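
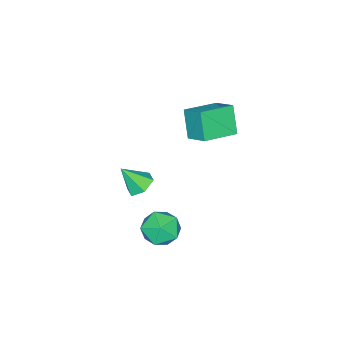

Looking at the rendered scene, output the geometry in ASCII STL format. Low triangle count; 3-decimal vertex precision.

solid 
facet normal -0.337 0.508 -0.792
outer loop
vertex 0.108 0.826 -0.645
vertex -0.368 0.234 -0.822
vertex -0.614 0.805 -0.351
endloop
endfacet
facet normal 0.296 0.569 0.767
outer loop
vertex 0.108 0.826 -0.645
vertex -0.614 0.805 -0.351
vertex 0.128 -0.514 0.342
endloop
endfacet
facet normal -0.337 0.508 -0.792
outer loop
vertex -0.614 0.805 -0.351
vertex -0.368 0.234 -0.822
vertex -1.09 0.213 -0.528
endloop
endfacet
facet normal -0.510 0.157 0.846
outer loop
vertex -0.614 0.805 -0.351
vertex -1.09 0.213 -0.528
vertex 0.128 -0.514 0.342
endloop
endfacet
facet normal -0.337 0.508 -0.792
outer loop
vertex -1.09 0.213 -0.528
vertex -0.368 0.234 -0.822
vertex -0.844 -0.358 -0.999
endloop
endfacet
facet normal -0.665 -0.624 0.410
outer loop
vertex -1.09 0.213 -0.528
vertex -0.844 -0.358 -0.999
vertex 0.128 -0.514 0.342
endloop
endfacet
facet normal -0.337 0.508 -0.792
outer loop
vertex -0.844 -0.358 -0.999
vertex -0.368 0.234 -0.822
vertex -0.122 -0.337 -1.293
endloop
endfacet
facet normal -0.014 -0.994 -0.105
outer loop
vertex -0.844 -0.358 -0.999
vertex -0.122 -0.337 -1.293
vertex 0.128 -0.514 0.342
endloop
endfacet
facet normal -0.337 0.508 -0.792
outer loop
vertex -0.122 -0.337 -1.293
vertex -0.368 0.234 -0.822
vertex 0.354 0.255 -1.116
endloop
endfacet
facet normal 0.792 -0.582 -0.184
outer loop
vertex -0.122 -0.337 -1.293
vertex 0.354 0.255 -1.116
vertex 0.128 -0.514 0.342
endloop
endfacet
facet normal -0.337 0.508 -0.792
outer loop
vertex 0.354 0.255 -1.116
vertex -0.368 0.234 -0.822
vertex 0.108 0.826 -0.645
endloop
endfacet
facet normal 0.947 0.200 0.252
outer loop
vertex 0.354 0.255 -1.116
vertex 0.108 0.826 -0.645
vertex 0.128 -0.514 0.342
endloop
endfacet
facet normal -0.477 0.865 0.155
outer loop
vertex 0.571 3.001 -2.497
vertex -0.361 2.542 -2.801
vertex -0.061 2.521 -1.761
endloop
endfacet
facet normal 0.082 0.801 0.593
outer loop
vertex 0.571 3.001 -2.497
vertex -0.061 2.521 -1.761
vertex 1.013 2.384 -1.725
endloop
endfacet
facet normal 0.667 0.719 0.193
outer loop
vertex 0.571 3.001 -2.497
vertex 1.013 2.384 -1.725
vertex 1.376 2.32 -2.743
endloop
endfacet
facet normal 0.470 0.733 -0.492
outer loop
vertex 0.571 3.001 -2.497
vertex 1.376 2.32 -2.743
vertex 0.527 2.418 -3.408
endloop
endfacet
facet normal -0.237 0.823 -0.515
outer loop
vertex 0.571 3.001 -2.497
vertex 0.527 2.418 -3.408
vertex -0.361 2.542 -2.801
endloop
endfacet
facet normal -0.007 0.206 0.979
outer loop
vertex 1.013 2.384 -1.725
vertex -0.061 2.521 -1.761
vertex 0.353 1.542 -1.552
endloop
endfacet
facet normal -0.912 0.311 0.269
outer loop
vertex -0.061 2.521 -1.761
vertex -0.361 2.542 -2.801
vertex -0.496 1.64 -2.217
endloop
endfacet
facet normal -0.524 0.243 -0.816
outer loop
vertex -0.361 2.542 -2.801
vertex 0.527 2.418 -3.408
vertex -0.133 1.576 -3.235
endloop
endfacet
facet normal 0.621 0.096 -0.778
outer loop
vertex 0.527 2.418 -3.408
vertex 1.376 2.32 -2.743
vertex 0.941 1.439 -3.199
endloop
endfacet
facet normal 0.941 0.073 0.331
outer loop
vertex 1.376 2.32 -2.743
vertex 1.013 2.384 -1.725
vertex 1.241 1.418 -2.159
endloop
endfacet
facet normal -0.470 -0.733 0.492
outer loop
vertex 0.309 0.959 -2.463
vertex 0.353 1.542 -1.552
vertex -0.496 1.64 -2.217
endloop
endfacet
facet normal -0.667 -0.719 -0.193
outer loop
vertex 0.309 0.959 -2.463
vertex -0.496 1.64 -2.217
vertex -0.133 1.576 -3.235
endloop
endfacet
facet normal -0.082 -0.801 -0.593
outer loop
vertex 0.309 0.959 -2.463
vertex -0.133 1.576 -3.235
vertex 0.941 1.439 -3.199
endloop
endfacet
facet normal 0.477 -0.865 -0.155
outer loop
vertex 0.309 0.959 -2.463
vertex 0.941 1.439 -3.199
vertex 1.241 1.418 -2.159
endloop
endfacet
facet normal 0.237 -0.823 0.515
outer loop
vertex 0.309 0.959 -2.463
vertex 1.241 1.418 -2.159
vertex 0.353 1.542 -1.552
endloop
endfacet
facet normal -0.621 -0.096 0.778
outer loop
vertex -0.496 1.64 -2.217
vertex 0.353 1.542 -1.552
vertex -0.061 2.521 -1.761
endloop
endfacet
facet normal -0.941 -0.073 -0.331
outer loop
vertex -0.133 1.576 -3.235
vertex -0.496 1.64 -2.217
vertex -0.361 2.542 -2.801
endloop
endfacet
facet normal 0.007 -0.206 -0.979
outer loop
vertex 0.941 1.439 -3.199
vertex -0.133 1.576 -3.235
vertex 0.527 2.418 -3.408
endloop
endfacet
facet normal 0.912 -0.311 -0.269
outer loop
vertex 1.241 1.418 -2.159
vertex 0.941 1.439 -3.199
vertex 1.376 2.32 -2.743
endloop
endfacet
facet normal 0.524 -0.243 0.816
outer loop
vertex 0.353 1.542 -1.552
vertex 1.241 1.418 -2.159
vertex 1.013 2.384 -1.725
endloop
endfacet
facet normal -0.341 -0.393 0.854
outer loop
vertex -2.213 2.27 4.272
vertex -3.875 2.913 3.904
vertex -2.508 1.141 3.634
endloop
endfacet
facet normal 0.913 -0.353 0.202
outer loop
vertex -1.965 1.767 2.276
vertex -2.213 2.27 4.272
vertex -2.508 1.141 3.634
endloop
endfacet
facet normal -0.342 -0.394 0.853
outer loop
vertex -2.508 1.141 3.634
vertex -3.875 2.913 3.904
vertex -4.17 1.785 3.265
endloop
endfacet
facet normal -0.222 -0.849 -0.480
outer loop
vertex -4.17 1.785 3.265
vertex -1.965 1.767 2.276
vertex -2.508 1.141 3.634
endloop
endfacet
facet normal 0.222 0.849 0.480
outer loop
vertex -2.213 2.27 4.272
vertex -3.332 3.539 2.546
vertex -3.875 2.913 3.904
endloop
endfacet
facet normal 0.913 -0.354 0.203
outer loop
vertex -1.67 2.895 2.915
vertex -2.213 2.27 4.272
vertex -1.965 1.767 2.276
endloop
endfacet
facet normal 0.222 0.849 0.480
outer loop
vertex -1.67 2.895 2.915
vertex -3.332 3.539 2.546
vertex -2.213 2.27 4.272
endloop
endfacet
facet normal -0.913 0.353 -0.202
outer loop
vertex -3.875 2.913 3.904
vertex -3.332 3.539 2.546
vertex -4.17 1.785 3.265
endloop
endfacet
facet normal -0.222 -0.849 -0.480
outer loop
vertex -3.627 2.41 1.908
vertex -1.965 1.767 2.276
vertex -4.17 1.785 3.265
endloop
endfacet
facet normal -0.913 0.353 -0.203
outer loop
vertex -4.17 1.785 3.265
vertex -3.332 3.539 2.546
vertex -3.627 2.41 1.908
endloop
endfacet
facet normal 0.341 0.394 -0.853
outer loop
vertex -3.627 2.41 1.908
vertex -1.67 2.895 2.915
vertex -1.965 1.767 2.276
endloop
endfacet
facet normal 0.342 0.393 -0.854
outer loop
vertex -3.332 3.539 2.546
vertex -1.67 2.895 2.915
vertex -3.627 2.41 1.908
endloop
endfacet

endsolid


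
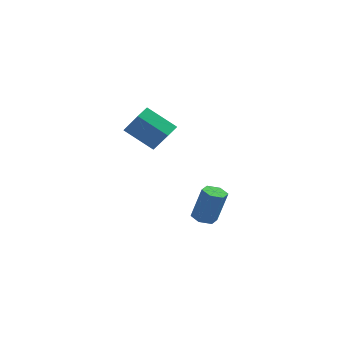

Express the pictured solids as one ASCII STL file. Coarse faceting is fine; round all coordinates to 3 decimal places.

solid 
facet normal -0.795 0.213 0.568
outer loop
vertex 0.438 -2.182 4.255
vertex 0.773 -1.411 4.435
vertex -0.292 -1.574 3.005
endloop
endfacet
facet normal -0.390 -0.897 -0.209
outer loop
vertex 1.107 -1.949 2.005
vertex 0.438 -2.182 4.255
vertex -0.292 -1.574 3.005
endloop
endfacet
facet normal -0.795 0.213 0.568
outer loop
vertex -0.292 -1.574 3.005
vertex 0.773 -1.411 4.435
vertex 0.043 -0.802 3.185
endloop
endfacet
facet normal -0.465 0.387 -0.796
outer loop
vertex 0.043 -0.802 3.185
vertex 1.107 -1.949 2.005
vertex -0.292 -1.574 3.005
endloop
endfacet
facet normal 0.465 -0.388 0.796
outer loop
vertex 0.438 -2.182 4.255
vertex 2.172 -1.786 3.435
vertex 0.773 -1.411 4.435
endloop
endfacet
facet normal -0.390 -0.897 -0.209
outer loop
vertex 1.837 -2.558 3.255
vertex 0.438 -2.182 4.255
vertex 1.107 -1.949 2.005
endloop
endfacet
facet normal 0.465 -0.387 0.796
outer loop
vertex 1.837 -2.558 3.255
vertex 2.172 -1.786 3.435
vertex 0.438 -2.182 4.255
endloop
endfacet
facet normal 0.390 0.897 0.209
outer loop
vertex 0.773 -1.411 4.435
vertex 2.172 -1.786 3.435
vertex 0.043 -0.802 3.185
endloop
endfacet
facet normal -0.465 0.388 -0.796
outer loop
vertex 1.442 -1.178 2.185
vertex 1.107 -1.949 2.005
vertex 0.043 -0.802 3.185
endloop
endfacet
facet normal 0.390 0.897 0.208
outer loop
vertex 0.043 -0.802 3.185
vertex 2.172 -1.786 3.435
vertex 1.442 -1.178 2.185
endloop
endfacet
facet normal 0.795 -0.213 -0.568
outer loop
vertex 1.442 -1.178 2.185
vertex 1.837 -2.558 3.255
vertex 1.107 -1.949 2.005
endloop
endfacet
facet normal 0.795 -0.213 -0.568
outer loop
vertex 2.172 -1.786 3.435
vertex 1.837 -2.558 3.255
vertex 1.442 -1.178 2.185
endloop
endfacet
facet normal -0.276 -0.023 -0.961
outer loop
vertex 3.96 -0.621 -3.283
vertex 3.347 -0.741 -3.104
vertex 3.55 -0.128 -3.177
endloop
endfacet
facet normal 0.725 0.651 -0.223
outer loop
vertex 3.96 -0.621 -3.283
vertex 3.55 -0.128 -3.177
vertex 4.466 -0.579 -1.514
endloop
endfacet
facet normal 0.726 0.651 -0.223
outer loop
vertex 4.466 -0.579 -1.514
vertex 3.55 -0.128 -3.177
vertex 4.056 -0.086 -1.409
endloop
endfacet
facet normal 0.275 0.024 0.961
outer loop
vertex 4.466 -0.579 -1.514
vertex 4.056 -0.086 -1.409
vertex 3.853 -0.699 -1.336
endloop
endfacet
facet normal -0.275 -0.024 -0.961
outer loop
vertex 3.55 -0.128 -3.177
vertex 3.347 -0.741 -3.104
vertex 2.937 -0.248 -2.999
endloop
endfacet
facet normal -0.184 0.983 0.029
outer loop
vertex 3.55 -0.128 -3.177
vertex 2.937 -0.248 -2.999
vertex 4.056 -0.086 -1.409
endloop
endfacet
facet normal -0.184 0.983 0.029
outer loop
vertex 4.056 -0.086 -1.409
vertex 2.937 -0.248 -2.999
vertex 3.443 -0.206 -1.23
endloop
endfacet
facet normal 0.276 0.023 0.961
outer loop
vertex 4.056 -0.086 -1.409
vertex 3.443 -0.206 -1.23
vertex 3.853 -0.699 -1.336
endloop
endfacet
facet normal -0.275 -0.024 -0.961
outer loop
vertex 2.937 -0.248 -2.999
vertex 3.347 -0.741 -3.104
vertex 2.734 -0.861 -2.926
endloop
endfacet
facet normal -0.909 0.331 0.252
outer loop
vertex 2.937 -0.248 -2.999
vertex 2.734 -0.861 -2.926
vertex 3.443 -0.206 -1.23
endloop
endfacet
facet normal -0.909 0.331 0.252
outer loop
vertex 3.443 -0.206 -1.23
vertex 2.734 -0.861 -2.926
vertex 3.24 -0.819 -1.157
endloop
endfacet
facet normal 0.276 0.023 0.961
outer loop
vertex 3.443 -0.206 -1.23
vertex 3.24 -0.819 -1.157
vertex 3.853 -0.699 -1.336
endloop
endfacet
facet normal -0.275 -0.024 -0.961
outer loop
vertex 2.734 -0.861 -2.926
vertex 3.347 -0.741 -3.104
vertex 3.144 -1.354 -3.031
endloop
endfacet
facet normal -0.726 -0.651 0.223
outer loop
vertex 2.734 -0.861 -2.926
vertex 3.144 -1.354 -3.031
vertex 3.24 -0.819 -1.157
endloop
endfacet
facet normal -0.725 -0.651 0.223
outer loop
vertex 3.24 -0.819 -1.157
vertex 3.144 -1.354 -3.031
vertex 3.65 -1.312 -1.263
endloop
endfacet
facet normal 0.276 0.023 0.961
outer loop
vertex 3.24 -0.819 -1.157
vertex 3.65 -1.312 -1.263
vertex 3.853 -0.699 -1.336
endloop
endfacet
facet normal -0.276 -0.023 -0.961
outer loop
vertex 3.144 -1.354 -3.031
vertex 3.347 -0.741 -3.104
vertex 3.757 -1.234 -3.21
endloop
endfacet
facet normal 0.184 -0.983 -0.029
outer loop
vertex 3.144 -1.354 -3.031
vertex 3.757 -1.234 -3.21
vertex 3.65 -1.312 -1.263
endloop
endfacet
facet normal 0.184 -0.983 -0.029
outer loop
vertex 3.65 -1.312 -1.263
vertex 3.757 -1.234 -3.21
vertex 4.263 -1.192 -1.441
endloop
endfacet
facet normal 0.275 0.024 0.961
outer loop
vertex 3.65 -1.312 -1.263
vertex 4.263 -1.192 -1.441
vertex 3.853 -0.699 -1.336
endloop
endfacet
facet normal -0.276 -0.023 -0.961
outer loop
vertex 3.757 -1.234 -3.21
vertex 3.347 -0.741 -3.104
vertex 3.96 -0.621 -3.283
endloop
endfacet
facet normal 0.909 -0.331 -0.252
outer loop
vertex 3.757 -1.234 -3.21
vertex 3.96 -0.621 -3.283
vertex 4.263 -1.192 -1.441
endloop
endfacet
facet normal 0.909 -0.331 -0.252
outer loop
vertex 4.263 -1.192 -1.441
vertex 3.96 -0.621 -3.283
vertex 4.466 -0.579 -1.514
endloop
endfacet
facet normal 0.275 0.024 0.961
outer loop
vertex 4.263 -1.192 -1.441
vertex 4.466 -0.579 -1.514
vertex 3.853 -0.699 -1.336
endloop
endfacet

endsolid


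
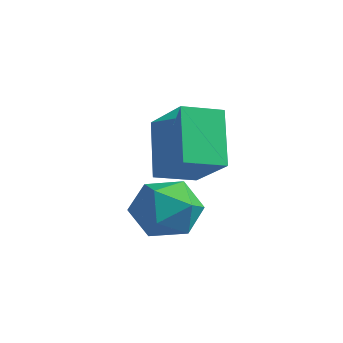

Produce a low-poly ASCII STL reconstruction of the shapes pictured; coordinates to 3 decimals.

solid 
facet normal -0.953 0.247 0.173
outer loop
vertex -2.968 1.79 0.349
vertex -2.774 1.761 1.457
vertex -2.63 2.719 0.886
endloop
endfacet
facet normal -0.727 0.522 -0.445
outer loop
vertex -2.968 1.79 0.349
vertex -2.63 2.719 0.886
vertex -2.198 2.462 -0.121
endloop
endfacet
facet normal -0.510 -0.017 -0.860
outer loop
vertex -2.968 1.79 0.349
vertex -2.198 2.462 -0.121
vertex -2.075 1.345 -0.172
endloop
endfacet
facet normal -0.602 -0.625 -0.498
outer loop
vertex -2.968 1.79 0.349
vertex -2.075 1.345 -0.172
vertex -2.431 0.911 0.803
endloop
endfacet
facet normal -0.876 -0.462 0.141
outer loop
vertex -2.968 1.79 0.349
vertex -2.431 0.911 0.803
vertex -2.774 1.761 1.457
endloop
endfacet
facet normal -0.164 0.937 -0.309
outer loop
vertex -2.198 2.462 -0.121
vertex -2.63 2.719 0.886
vertex -1.529 2.849 0.697
endloop
endfacet
facet normal -0.529 0.492 0.692
outer loop
vertex -2.63 2.719 0.886
vertex -2.774 1.761 1.457
vertex -1.885 2.415 1.672
endloop
endfacet
facet normal -0.403 -0.655 0.639
outer loop
vertex -2.774 1.761 1.457
vertex -2.431 0.911 0.803
vertex -1.762 1.298 1.621
endloop
endfacet
facet normal 0.041 -0.918 -0.394
outer loop
vertex -2.431 0.911 0.803
vertex -2.075 1.345 -0.172
vertex -1.33 1.041 0.614
endloop
endfacet
facet normal 0.189 0.066 -0.980
outer loop
vertex -2.075 1.345 -0.172
vertex -2.198 2.462 -0.121
vertex -1.186 1.999 0.043
endloop
endfacet
facet normal 0.602 0.625 0.498
outer loop
vertex -0.992 1.97 1.151
vertex -1.529 2.849 0.697
vertex -1.885 2.415 1.672
endloop
endfacet
facet normal 0.510 0.017 0.860
outer loop
vertex -0.992 1.97 1.151
vertex -1.885 2.415 1.672
vertex -1.762 1.298 1.621
endloop
endfacet
facet normal 0.727 -0.522 0.445
outer loop
vertex -0.992 1.97 1.151
vertex -1.762 1.298 1.621
vertex -1.33 1.041 0.614
endloop
endfacet
facet normal 0.953 -0.247 -0.173
outer loop
vertex -0.992 1.97 1.151
vertex -1.33 1.041 0.614
vertex -1.186 1.999 0.043
endloop
endfacet
facet normal 0.876 0.462 -0.141
outer loop
vertex -0.992 1.97 1.151
vertex -1.186 1.999 0.043
vertex -1.529 2.849 0.697
endloop
endfacet
facet normal -0.041 0.918 0.394
outer loop
vertex -1.885 2.415 1.672
vertex -1.529 2.849 0.697
vertex -2.63 2.719 0.886
endloop
endfacet
facet normal -0.189 -0.066 0.980
outer loop
vertex -1.762 1.298 1.621
vertex -1.885 2.415 1.672
vertex -2.774 1.761 1.457
endloop
endfacet
facet normal 0.164 -0.937 0.309
outer loop
vertex -1.33 1.041 0.614
vertex -1.762 1.298 1.621
vertex -2.431 0.911 0.803
endloop
endfacet
facet normal 0.529 -0.492 -0.692
outer loop
vertex -1.186 1.999 0.043
vertex -1.33 1.041 0.614
vertex -2.075 1.345 -0.172
endloop
endfacet
facet normal 0.403 0.655 -0.639
outer loop
vertex -1.529 2.849 0.697
vertex -1.186 1.999 0.043
vertex -2.198 2.462 -0.121
endloop
endfacet
facet normal -0.473 0.342 0.812
outer loop
vertex -2.112 2.488 4.372
vertex -1.726 3.706 4.084
vertex -3.739 2.752 3.312
endloop
endfacet
facet normal -0.294 -0.930 0.220
outer loop
vertex -2.774 2.054 1.656
vertex -2.112 2.488 4.372
vertex -3.739 2.752 3.312
endloop
endfacet
facet normal -0.473 0.342 0.812
outer loop
vertex -3.739 2.752 3.312
vertex -1.726 3.706 4.084
vertex -3.354 3.97 3.023
endloop
endfacet
facet normal -0.831 0.134 -0.541
outer loop
vertex -3.354 3.97 3.023
vertex -2.774 2.054 1.656
vertex -3.739 2.752 3.312
endloop
endfacet
facet normal 0.830 -0.135 0.541
outer loop
vertex -2.112 2.488 4.372
vertex -0.761 3.008 2.428
vertex -1.726 3.706 4.084
endloop
endfacet
facet normal -0.294 -0.930 0.220
outer loop
vertex -1.146 1.79 2.717
vertex -2.112 2.488 4.372
vertex -2.774 2.054 1.656
endloop
endfacet
facet normal 0.830 -0.134 0.541
outer loop
vertex -1.146 1.79 2.717
vertex -0.761 3.008 2.428
vertex -2.112 2.488 4.372
endloop
endfacet
facet normal 0.294 0.930 -0.220
outer loop
vertex -1.726 3.706 4.084
vertex -0.761 3.008 2.428
vertex -3.354 3.97 3.023
endloop
endfacet
facet normal -0.830 0.135 -0.541
outer loop
vertex -2.388 3.272 1.368
vertex -2.774 2.054 1.656
vertex -3.354 3.97 3.023
endloop
endfacet
facet normal 0.294 0.930 -0.220
outer loop
vertex -3.354 3.97 3.023
vertex -0.761 3.008 2.428
vertex -2.388 3.272 1.368
endloop
endfacet
facet normal 0.474 -0.342 -0.812
outer loop
vertex -2.388 3.272 1.368
vertex -1.146 1.79 2.717
vertex -2.774 2.054 1.656
endloop
endfacet
facet normal 0.473 -0.342 -0.812
outer loop
vertex -0.761 3.008 2.428
vertex -1.146 1.79 2.717
vertex -2.388 3.272 1.368
endloop
endfacet

endsolid


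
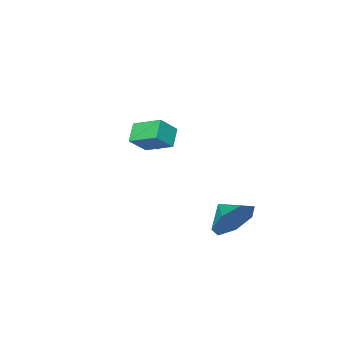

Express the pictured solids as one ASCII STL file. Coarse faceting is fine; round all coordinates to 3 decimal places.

solid 
facet normal -0.602 -0.408 -0.686
outer loop
vertex 0.309 -2.475 1.611
vertex -0.249 -2.404 2.059
vertex 0.051 -1.992 1.55
endloop
endfacet
facet normal 0.836 0.399 -0.377
outer loop
vertex 0.309 -2.475 1.611
vertex 0.051 -1.992 1.55
vertex 0.649 -1.796 3.081
endloop
endfacet
facet normal -0.603 -0.408 -0.686
outer loop
vertex 0.051 -1.992 1.55
vertex -0.249 -2.404 2.059
vertex -0.383 -1.751 1.788
endloop
endfacet
facet normal 0.359 0.898 -0.255
outer loop
vertex 0.051 -1.992 1.55
vertex -0.383 -1.751 1.788
vertex 0.649 -1.796 3.081
endloop
endfacet
facet normal -0.603 -0.408 -0.686
outer loop
vertex -0.383 -1.751 1.788
vertex -0.249 -2.404 2.059
vertex -0.739 -1.892 2.185
endloop
endfacet
facet normal -0.183 0.967 0.179
outer loop
vertex -0.383 -1.751 1.788
vertex -0.739 -1.892 2.185
vertex 0.649 -1.796 3.081
endloop
endfacet
facet normal -0.603 -0.408 -0.686
outer loop
vertex -0.739 -1.892 2.185
vertex -0.249 -2.404 2.059
vertex -0.808 -2.333 2.508
endloop
endfacet
facet normal -0.474 0.567 0.673
outer loop
vertex -0.739 -1.892 2.185
vertex -0.808 -2.333 2.508
vertex 0.649 -1.796 3.081
endloop
endfacet
facet normal -0.603 -0.408 -0.686
outer loop
vertex -0.808 -2.333 2.508
vertex -0.249 -2.404 2.059
vertex -0.549 -2.816 2.568
endloop
endfacet
facet normal -0.343 -0.068 0.937
outer loop
vertex -0.808 -2.333 2.508
vertex -0.549 -2.816 2.568
vertex 0.649 -1.796 3.081
endloop
endfacet
facet normal -0.603 -0.408 -0.686
outer loop
vertex -0.549 -2.816 2.568
vertex -0.249 -2.404 2.059
vertex -0.115 -3.057 2.33
endloop
endfacet
facet normal 0.133 -0.565 0.814
outer loop
vertex -0.549 -2.816 2.568
vertex -0.115 -3.057 2.33
vertex 0.649 -1.796 3.081
endloop
endfacet
facet normal -0.602 -0.408 -0.686
outer loop
vertex -0.115 -3.057 2.33
vertex -0.249 -2.404 2.059
vertex 0.241 -2.917 1.934
endloop
endfacet
facet normal 0.673 -0.634 0.381
outer loop
vertex -0.115 -3.057 2.33
vertex 0.241 -2.917 1.934
vertex 0.649 -1.796 3.081
endloop
endfacet
facet normal -0.603 -0.408 -0.686
outer loop
vertex 0.241 -2.917 1.934
vertex -0.249 -2.404 2.059
vertex 0.309 -2.475 1.611
endloop
endfacet
facet normal 0.966 -0.233 -0.116
outer loop
vertex 0.241 -2.917 1.934
vertex 0.309 -2.475 1.611
vertex 0.649 -1.796 3.081
endloop
endfacet
facet normal 0.076 0.945 -0.317
outer loop
vertex -0.082 1.581 -1.719
vertex -0.609 1.911 -0.861
vertex 0.436 1.785 -0.987
endloop
endfacet
facet normal 0.567 -0.805 -0.177
outer loop
vertex -0.082 1.581 -1.719
vertex 0.436 1.785 -0.987
vertex -0.691 0.889 -0.519
endloop
endfacet
facet normal 0.076 0.945 -0.317
outer loop
vertex 0.436 1.785 -0.987
vertex -0.609 1.911 -0.861
vertex 0.166 2.084 -0.159
endloop
endfacet
facet normal 0.664 -0.608 0.436
outer loop
vertex 0.436 1.785 -0.987
vertex 0.166 2.084 -0.159
vertex -0.691 0.889 -0.519
endloop
endfacet
facet normal 0.075 0.946 -0.316
outer loop
vertex 0.166 2.084 -0.159
vertex -0.609 1.911 -0.861
vertex -0.687 2.252 0.14
endloop
endfacet
facet normal 0.224 -0.425 0.877
outer loop
vertex 0.166 2.084 -0.159
vertex -0.687 2.252 0.14
vertex -0.691 0.889 -0.519
endloop
endfacet
facet normal 0.075 0.946 -0.316
outer loop
vertex -0.687 2.252 0.14
vertex -0.609 1.911 -0.861
vertex -1.482 2.163 -0.315
endloop
endfacet
facet normal -0.423 -0.393 0.816
outer loop
vertex -0.687 2.252 0.14
vertex -1.482 2.163 -0.315
vertex -0.691 0.889 -0.519
endloop
endfacet
facet normal 0.075 0.946 -0.317
outer loop
vertex -1.482 2.163 -0.315
vertex -0.609 1.911 -0.861
vertex -1.62 1.884 -1.18
endloop
endfacet
facet normal -0.788 -0.537 0.299
outer loop
vertex -1.482 2.163 -0.315
vertex -1.62 1.884 -1.18
vertex -0.691 0.889 -0.519
endloop
endfacet
facet normal 0.075 0.945 -0.317
outer loop
vertex -1.62 1.884 -1.18
vertex -0.609 1.911 -0.861
vertex -0.997 1.625 -1.805
endloop
endfacet
facet normal -0.598 -0.749 -0.286
outer loop
vertex -1.62 1.884 -1.18
vertex -0.997 1.625 -1.805
vertex -0.691 0.889 -0.519
endloop
endfacet
facet normal 0.075 0.945 -0.317
outer loop
vertex -0.997 1.625 -1.805
vertex -0.609 1.911 -0.861
vertex -0.082 1.581 -1.719
endloop
endfacet
facet normal 0.005 -0.867 -0.498
outer loop
vertex -0.997 1.625 -1.805
vertex -0.082 1.581 -1.719
vertex -0.691 0.889 -0.519
endloop
endfacet
facet normal -0.678 0.140 -0.722
outer loop
vertex 0.682 -0.003 4.057
vertex 1.304 0.487 3.568
vertex 1.105 -1.16 3.435
endloop
endfacet
facet normal -0.668 -0.527 0.525
outer loop
vertex 1.816 -1.307 4.192
vertex 0.682 -0.003 4.057
vertex 1.105 -1.16 3.435
endloop
endfacet
facet normal -0.678 0.140 -0.721
outer loop
vertex 1.105 -1.16 3.435
vertex 1.304 0.487 3.568
vertex 1.726 -0.67 2.946
endloop
endfacet
facet normal 0.307 -0.838 -0.451
outer loop
vertex 1.726 -0.67 2.946
vertex 1.816 -1.307 4.192
vertex 1.105 -1.16 3.435
endloop
endfacet
facet normal -0.306 0.839 0.451
outer loop
vertex 0.682 -0.003 4.057
vertex 2.015 0.34 4.325
vertex 1.304 0.487 3.568
endloop
endfacet
facet normal -0.668 -0.526 0.526
outer loop
vertex 1.394 -0.15 4.814
vertex 0.682 -0.003 4.057
vertex 1.816 -1.307 4.192
endloop
endfacet
facet normal -0.306 0.838 0.451
outer loop
vertex 1.394 -0.15 4.814
vertex 2.015 0.34 4.325
vertex 0.682 -0.003 4.057
endloop
endfacet
facet normal 0.668 0.526 -0.526
outer loop
vertex 1.304 0.487 3.568
vertex 2.015 0.34 4.325
vertex 1.726 -0.67 2.946
endloop
endfacet
facet normal 0.306 -0.838 -0.451
outer loop
vertex 2.438 -0.817 3.703
vertex 1.816 -1.307 4.192
vertex 1.726 -0.67 2.946
endloop
endfacet
facet normal 0.668 0.527 -0.526
outer loop
vertex 1.726 -0.67 2.946
vertex 2.015 0.34 4.325
vertex 2.438 -0.817 3.703
endloop
endfacet
facet normal 0.678 -0.141 0.722
outer loop
vertex 2.438 -0.817 3.703
vertex 1.394 -0.15 4.814
vertex 1.816 -1.307 4.192
endloop
endfacet
facet normal 0.678 -0.140 0.721
outer loop
vertex 2.015 0.34 4.325
vertex 1.394 -0.15 4.814
vertex 2.438 -0.817 3.703
endloop
endfacet

endsolid


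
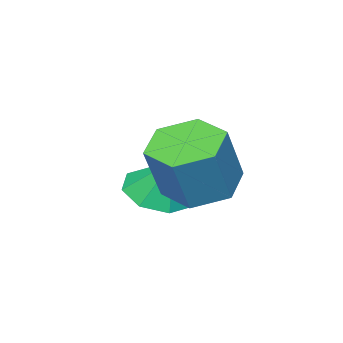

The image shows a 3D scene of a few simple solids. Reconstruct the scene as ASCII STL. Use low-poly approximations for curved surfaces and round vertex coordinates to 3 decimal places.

solid 
facet normal -0.094 -0.430 -0.898
outer loop
vertex -1.411 -1.842 -2.928
vertex -1.883 -2.617 -2.507
vertex -2.169 -1.741 -2.897
endloop
endfacet
facet normal 0.137 0.979 0.151
outer loop
vertex -1.411 -1.842 -2.928
vertex -2.169 -1.741 -2.897
vertex -1.757 -2.043 -1.313
endloop
endfacet
facet normal -0.094 -0.430 -0.898
outer loop
vertex -2.169 -1.741 -2.897
vertex -1.883 -2.617 -2.507
vertex -2.759 -2.154 -2.637
endloop
endfacet
facet normal -0.464 0.840 0.281
outer loop
vertex -2.169 -1.741 -2.897
vertex -2.759 -2.154 -2.637
vertex -1.757 -2.043 -1.313
endloop
endfacet
facet normal -0.095 -0.431 -0.897
outer loop
vertex -2.759 -2.154 -2.637
vertex -1.883 -2.617 -2.507
vertex -2.836 -2.837 -2.301
endloop
endfacet
facet normal -0.760 0.354 0.545
outer loop
vertex -2.759 -2.154 -2.637
vertex -2.836 -2.837 -2.301
vertex -1.757 -2.043 -1.313
endloop
endfacet
facet normal -0.094 -0.432 -0.897
outer loop
vertex -2.836 -2.837 -2.301
vertex -1.883 -2.617 -2.507
vertex -2.354 -3.391 -2.085
endloop
endfacet
facet normal -0.580 -0.196 0.791
outer loop
vertex -2.836 -2.837 -2.301
vertex -2.354 -3.391 -2.085
vertex -1.757 -2.043 -1.313
endloop
endfacet
facet normal -0.095 -0.431 -0.897
outer loop
vertex -2.354 -3.391 -2.085
vertex -1.883 -2.617 -2.507
vertex -1.596 -3.492 -2.117
endloop
endfacet
facet normal -0.028 -0.487 0.873
outer loop
vertex -2.354 -3.391 -2.085
vertex -1.596 -3.492 -2.117
vertex -1.757 -2.043 -1.313
endloop
endfacet
facet normal -0.094 -0.431 -0.898
outer loop
vertex -1.596 -3.492 -2.117
vertex -1.883 -2.617 -2.507
vertex -1.006 -3.079 -2.377
endloop
endfacet
facet normal 0.571 -0.349 0.743
outer loop
vertex -1.596 -3.492 -2.117
vertex -1.006 -3.079 -2.377
vertex -1.757 -2.043 -1.313
endloop
endfacet
facet normal -0.094 -0.431 -0.897
outer loop
vertex -1.006 -3.079 -2.377
vertex -1.883 -2.617 -2.507
vertex -0.929 -2.396 -2.713
endloop
endfacet
facet normal 0.867 0.138 0.478
outer loop
vertex -1.006 -3.079 -2.377
vertex -0.929 -2.396 -2.713
vertex -1.757 -2.043 -1.313
endloop
endfacet
facet normal -0.094 -0.430 -0.898
outer loop
vertex -0.929 -2.396 -2.713
vertex -1.883 -2.617 -2.507
vertex -1.411 -1.842 -2.928
endloop
endfacet
facet normal 0.687 0.688 0.233
outer loop
vertex -0.929 -2.396 -2.713
vertex -1.411 -1.842 -2.928
vertex -1.757 -2.043 -1.313
endloop
endfacet
facet normal -0.422 -0.089 -0.902
outer loop
vertex -0.546 -1.276 -1.837
vertex -1.302 -0.658 -1.544
vertex -0.464 -0.269 -1.975
endloop
endfacet
facet normal 0.903 -0.130 -0.410
outer loop
vertex -0.546 -1.276 -1.837
vertex -0.464 -0.269 -1.975
vertex 0.198 -1.12 -0.25
endloop
endfacet
facet normal 0.903 -0.130 -0.410
outer loop
vertex 0.198 -1.12 -0.25
vertex -0.464 -0.269 -1.975
vertex 0.28 -0.112 -0.388
endloop
endfacet
facet normal 0.423 0.089 0.902
outer loop
vertex 0.198 -1.12 -0.25
vertex 0.28 -0.112 -0.388
vertex -0.558 -0.502 0.044
endloop
endfacet
facet normal -0.423 -0.088 -0.902
outer loop
vertex -0.464 -0.269 -1.975
vertex -1.302 -0.658 -1.544
vertex -1.22 0.349 -1.681
endloop
endfacet
facet normal 0.521 0.790 -0.322
outer loop
vertex -0.464 -0.269 -1.975
vertex -1.22 0.349 -1.681
vertex 0.28 -0.112 -0.388
endloop
endfacet
facet normal 0.521 0.790 -0.322
outer loop
vertex 0.28 -0.112 -0.388
vertex -1.22 0.349 -1.681
vertex -0.476 0.506 -0.094
endloop
endfacet
facet normal 0.423 0.089 0.902
outer loop
vertex 0.28 -0.112 -0.388
vertex -0.476 0.506 -0.094
vertex -0.558 -0.502 0.044
endloop
endfacet
facet normal -0.423 -0.088 -0.902
outer loop
vertex -1.22 0.349 -1.681
vertex -1.302 -0.658 -1.544
vertex -2.058 -0.04 -1.25
endloop
endfacet
facet normal -0.382 0.920 0.088
outer loop
vertex -1.22 0.349 -1.681
vertex -2.058 -0.04 -1.25
vertex -0.476 0.506 -0.094
endloop
endfacet
facet normal -0.382 0.920 0.089
outer loop
vertex -0.476 0.506 -0.094
vertex -2.058 -0.04 -1.25
vertex -1.314 0.116 0.337
endloop
endfacet
facet normal 0.422 0.089 0.902
outer loop
vertex -0.476 0.506 -0.094
vertex -1.314 0.116 0.337
vertex -0.558 -0.502 0.044
endloop
endfacet
facet normal -0.423 -0.089 -0.902
outer loop
vertex -2.058 -0.04 -1.25
vertex -1.302 -0.658 -1.544
vertex -2.14 -1.048 -1.112
endloop
endfacet
facet normal -0.903 0.130 0.410
outer loop
vertex -2.058 -0.04 -1.25
vertex -2.14 -1.048 -1.112
vertex -1.314 0.116 0.337
endloop
endfacet
facet normal -0.903 0.130 0.410
outer loop
vertex -1.314 0.116 0.337
vertex -2.14 -1.048 -1.112
vertex -1.396 -0.891 0.475
endloop
endfacet
facet normal 0.422 0.089 0.902
outer loop
vertex -1.314 0.116 0.337
vertex -1.396 -0.891 0.475
vertex -0.558 -0.502 0.044
endloop
endfacet
facet normal -0.423 -0.089 -0.902
outer loop
vertex -2.14 -1.048 -1.112
vertex -1.302 -0.658 -1.544
vertex -1.384 -1.666 -1.406
endloop
endfacet
facet normal -0.521 -0.790 0.322
outer loop
vertex -2.14 -1.048 -1.112
vertex -1.384 -1.666 -1.406
vertex -1.396 -0.891 0.475
endloop
endfacet
facet normal -0.521 -0.790 0.322
outer loop
vertex -1.396 -0.891 0.475
vertex -1.384 -1.666 -1.406
vertex -0.64 -1.509 0.181
endloop
endfacet
facet normal 0.423 0.088 0.902
outer loop
vertex -1.396 -0.891 0.475
vertex -0.64 -1.509 0.181
vertex -0.558 -0.502 0.044
endloop
endfacet
facet normal -0.422 -0.089 -0.902
outer loop
vertex -1.384 -1.666 -1.406
vertex -1.302 -0.658 -1.544
vertex -0.546 -1.276 -1.837
endloop
endfacet
facet normal 0.383 -0.920 -0.088
outer loop
vertex -1.384 -1.666 -1.406
vertex -0.546 -1.276 -1.837
vertex -0.64 -1.509 0.181
endloop
endfacet
facet normal 0.382 -0.920 -0.088
outer loop
vertex -0.64 -1.509 0.181
vertex -0.546 -1.276 -1.837
vertex 0.198 -1.12 -0.25
endloop
endfacet
facet normal 0.423 0.088 0.902
outer loop
vertex -0.64 -1.509 0.181
vertex 0.198 -1.12 -0.25
vertex -0.558 -0.502 0.044
endloop
endfacet

endsolid


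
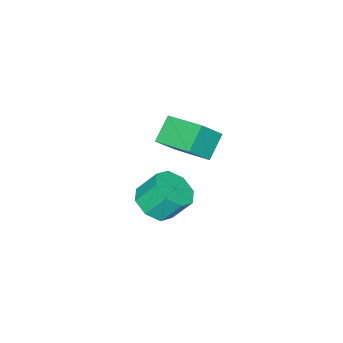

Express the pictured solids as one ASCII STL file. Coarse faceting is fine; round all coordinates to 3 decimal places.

solid 
facet normal 0.309 -0.528 -0.791
outer loop
vertex -1.157 -1.731 -2.549
vertex -1.722 -2.543 -2.228
vertex -1.896 -1.723 -2.843
endloop
endfacet
facet normal 0.203 0.849 -0.488
outer loop
vertex -1.157 -1.731 -2.549
vertex -1.896 -1.723 -2.843
vertex -1.592 -0.986 -1.434
endloop
endfacet
facet normal 0.203 0.849 -0.488
outer loop
vertex -1.592 -0.986 -1.434
vertex -1.896 -1.723 -2.843
vertex -2.332 -0.978 -1.728
endloop
endfacet
facet normal -0.308 0.529 0.791
outer loop
vertex -1.592 -0.986 -1.434
vertex -2.332 -0.978 -1.728
vertex -2.158 -1.797 -1.112
endloop
endfacet
facet normal 0.308 -0.528 -0.791
outer loop
vertex -1.896 -1.723 -2.843
vertex -1.722 -2.543 -2.228
vertex -2.534 -2.194 -2.777
endloop
endfacet
facet normal -0.512 0.608 -0.607
outer loop
vertex -1.896 -1.723 -2.843
vertex -2.534 -2.194 -2.777
vertex -2.332 -0.978 -1.728
endloop
endfacet
facet normal -0.512 0.608 -0.606
outer loop
vertex -2.332 -0.978 -1.728
vertex -2.534 -2.194 -2.777
vertex -2.969 -1.449 -1.662
endloop
endfacet
facet normal -0.309 0.529 0.790
outer loop
vertex -2.332 -0.978 -1.728
vertex -2.969 -1.449 -1.662
vertex -2.158 -1.797 -1.112
endloop
endfacet
facet normal 0.308 -0.528 -0.791
outer loop
vertex -2.534 -2.194 -2.777
vertex -1.722 -2.543 -2.228
vertex -2.696 -2.87 -2.389
endloop
endfacet
facet normal -0.929 0.011 -0.370
outer loop
vertex -2.534 -2.194 -2.777
vertex -2.696 -2.87 -2.389
vertex -2.969 -1.449 -1.662
endloop
endfacet
facet normal -0.929 0.011 -0.371
outer loop
vertex -2.969 -1.449 -1.662
vertex -2.696 -2.87 -2.389
vertex -3.132 -2.125 -1.274
endloop
endfacet
facet normal -0.309 0.528 0.791
outer loop
vertex -2.969 -1.449 -1.662
vertex -3.132 -2.125 -1.274
vertex -2.158 -1.797 -1.112
endloop
endfacet
facet normal 0.308 -0.529 -0.791
outer loop
vertex -2.696 -2.87 -2.389
vertex -1.722 -2.543 -2.228
vertex -2.288 -3.354 -1.906
endloop
endfacet
facet normal -0.801 -0.593 0.083
outer loop
vertex -2.696 -2.87 -2.389
vertex -2.288 -3.354 -1.906
vertex -3.132 -2.125 -1.274
endloop
endfacet
facet normal -0.801 -0.593 0.084
outer loop
vertex -3.132 -2.125 -1.274
vertex -2.288 -3.354 -1.906
vertex -2.723 -2.609 -0.791
endloop
endfacet
facet normal -0.309 0.528 0.791
outer loop
vertex -3.132 -2.125 -1.274
vertex -2.723 -2.609 -0.791
vertex -2.158 -1.797 -1.112
endloop
endfacet
facet normal 0.308 -0.529 -0.791
outer loop
vertex -2.288 -3.354 -1.906
vertex -1.722 -2.543 -2.228
vertex -1.548 -3.362 -1.612
endloop
endfacet
facet normal -0.203 -0.849 0.488
outer loop
vertex -2.288 -3.354 -1.906
vertex -1.548 -3.362 -1.612
vertex -2.723 -2.609 -0.791
endloop
endfacet
facet normal -0.203 -0.849 0.488
outer loop
vertex -2.723 -2.609 -0.791
vertex -1.548 -3.362 -1.612
vertex -1.984 -2.617 -0.497
endloop
endfacet
facet normal -0.309 0.528 0.791
outer loop
vertex -2.723 -2.609 -0.791
vertex -1.984 -2.617 -0.497
vertex -2.158 -1.797 -1.112
endloop
endfacet
facet normal 0.309 -0.529 -0.790
outer loop
vertex -1.548 -3.362 -1.612
vertex -1.722 -2.543 -2.228
vertex -0.911 -2.891 -1.678
endloop
endfacet
facet normal 0.512 -0.608 0.607
outer loop
vertex -1.548 -3.362 -1.612
vertex -0.911 -2.891 -1.678
vertex -1.984 -2.617 -0.497
endloop
endfacet
facet normal 0.512 -0.609 0.606
outer loop
vertex -1.984 -2.617 -0.497
vertex -0.911 -2.891 -1.678
vertex -1.346 -2.146 -0.563
endloop
endfacet
facet normal -0.308 0.528 0.791
outer loop
vertex -1.984 -2.617 -0.497
vertex -1.346 -2.146 -0.563
vertex -2.158 -1.797 -1.112
endloop
endfacet
facet normal 0.309 -0.528 -0.791
outer loop
vertex -0.911 -2.891 -1.678
vertex -1.722 -2.543 -2.228
vertex -0.748 -2.215 -2.066
endloop
endfacet
facet normal 0.929 -0.012 0.370
outer loop
vertex -0.911 -2.891 -1.678
vertex -0.748 -2.215 -2.066
vertex -1.346 -2.146 -0.563
endloop
endfacet
facet normal 0.929 -0.010 0.370
outer loop
vertex -1.346 -2.146 -0.563
vertex -0.748 -2.215 -2.066
vertex -1.184 -1.47 -0.951
endloop
endfacet
facet normal -0.308 0.528 0.791
outer loop
vertex -1.346 -2.146 -0.563
vertex -1.184 -1.47 -0.951
vertex -2.158 -1.797 -1.112
endloop
endfacet
facet normal 0.309 -0.528 -0.791
outer loop
vertex -0.748 -2.215 -2.066
vertex -1.722 -2.543 -2.228
vertex -1.157 -1.731 -2.549
endloop
endfacet
facet normal 0.801 0.593 -0.083
outer loop
vertex -0.748 -2.215 -2.066
vertex -1.157 -1.731 -2.549
vertex -1.184 -1.47 -0.951
endloop
endfacet
facet normal 0.801 0.592 -0.083
outer loop
vertex -1.184 -1.47 -0.951
vertex -1.157 -1.731 -2.549
vertex -1.592 -0.986 -1.434
endloop
endfacet
facet normal -0.308 0.529 0.791
outer loop
vertex -1.184 -1.47 -0.951
vertex -1.592 -0.986 -1.434
vertex -2.158 -1.797 -1.112
endloop
endfacet
facet normal -0.679 0.194 -0.708
outer loop
vertex -2.919 -1.708 2.588
vertex -2.806 0.127 2.983
vertex -1.931 -1.573 1.678
endloop
endfacet
facet normal -0.060 -0.976 -0.210
outer loop
vertex -0.974 -1.847 2.677
vertex -2.919 -1.708 2.588
vertex -1.931 -1.573 1.678
endloop
endfacet
facet normal -0.679 0.194 -0.708
outer loop
vertex -1.931 -1.573 1.678
vertex -2.806 0.127 2.983
vertex -1.818 0.262 2.073
endloop
endfacet
facet normal 0.732 0.100 -0.674
outer loop
vertex -1.818 0.262 2.073
vertex -0.974 -1.847 2.677
vertex -1.931 -1.573 1.678
endloop
endfacet
facet normal -0.732 -0.100 0.674
outer loop
vertex -2.919 -1.708 2.588
vertex -1.849 -0.147 3.982
vertex -2.806 0.127 2.983
endloop
endfacet
facet normal -0.060 -0.976 -0.210
outer loop
vertex -1.962 -1.982 3.587
vertex -2.919 -1.708 2.588
vertex -0.974 -1.847 2.677
endloop
endfacet
facet normal -0.732 -0.100 0.674
outer loop
vertex -1.962 -1.982 3.587
vertex -1.849 -0.147 3.982
vertex -2.919 -1.708 2.588
endloop
endfacet
facet normal 0.060 0.976 0.210
outer loop
vertex -2.806 0.127 2.983
vertex -1.849 -0.147 3.982
vertex -1.818 0.262 2.073
endloop
endfacet
facet normal 0.732 0.100 -0.674
outer loop
vertex -0.861 -0.012 3.072
vertex -0.974 -1.847 2.677
vertex -1.818 0.262 2.073
endloop
endfacet
facet normal 0.060 0.976 0.210
outer loop
vertex -1.818 0.262 2.073
vertex -1.849 -0.147 3.982
vertex -0.861 -0.012 3.072
endloop
endfacet
facet normal 0.679 -0.194 0.708
outer loop
vertex -0.861 -0.012 3.072
vertex -1.962 -1.982 3.587
vertex -0.974 -1.847 2.677
endloop
endfacet
facet normal 0.679 -0.194 0.708
outer loop
vertex -1.849 -0.147 3.982
vertex -1.962 -1.982 3.587
vertex -0.861 -0.012 3.072
endloop
endfacet

endsolid


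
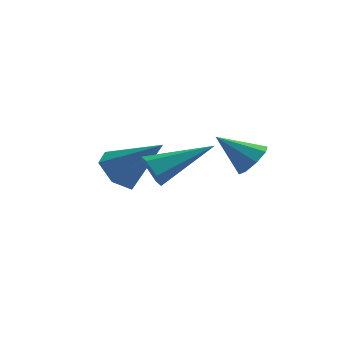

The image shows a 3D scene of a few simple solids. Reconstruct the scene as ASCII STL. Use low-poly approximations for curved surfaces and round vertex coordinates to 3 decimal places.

solid 
facet normal 0.779 0.017 -0.627
outer loop
vertex 0.391 2.676 -2.998
vertex 0.03 2.891 -3.441
vertex 0.375 3.142 -3.005
endloop
endfacet
facet normal 0.268 0.024 0.963
outer loop
vertex 0.391 2.676 -2.998
vertex 0.375 3.142 -3.005
vertex -0.99 2.869 -2.619
endloop
endfacet
facet normal 0.780 0.015 -0.626
outer loop
vertex 0.375 3.142 -3.005
vertex 0.03 2.891 -3.441
vertex 0.158 3.461 -3.268
endloop
endfacet
facet normal 0.077 0.665 0.743
outer loop
vertex 0.375 3.142 -3.005
vertex 0.158 3.461 -3.268
vertex -0.99 2.869 -2.619
endloop
endfacet
facet normal 0.778 0.016 -0.628
outer loop
vertex 0.158 3.461 -3.268
vertex 0.03 2.891 -3.441
vertex -0.135 3.446 -3.631
endloop
endfacet
facet normal -0.337 0.912 0.235
outer loop
vertex 0.158 3.461 -3.268
vertex -0.135 3.446 -3.631
vertex -0.99 2.869 -2.619
endloop
endfacet
facet normal 0.779 0.017 -0.626
outer loop
vertex -0.135 3.446 -3.631
vertex 0.03 2.891 -3.441
vertex -0.33 3.105 -3.883
endloop
endfacet
facet normal -0.737 0.620 -0.269
outer loop
vertex -0.135 3.446 -3.631
vertex -0.33 3.105 -3.883
vertex -0.99 2.869 -2.619
endloop
endfacet
facet normal 0.779 0.016 -0.627
outer loop
vertex -0.33 3.105 -3.883
vertex 0.03 2.891 -3.441
vertex -0.315 2.639 -3.876
endloop
endfacet
facet normal -0.883 -0.035 -0.468
outer loop
vertex -0.33 3.105 -3.883
vertex -0.315 2.639 -3.876
vertex -0.99 2.869 -2.619
endloop
endfacet
facet normal 0.779 0.017 -0.627
outer loop
vertex -0.315 2.639 -3.876
vertex 0.03 2.891 -3.441
vertex -0.097 2.32 -3.614
endloop
endfacet
facet normal -0.693 -0.677 -0.248
outer loop
vertex -0.315 2.639 -3.876
vertex -0.097 2.32 -3.614
vertex -0.99 2.869 -2.619
endloop
endfacet
facet normal 0.780 0.016 -0.626
outer loop
vertex -0.097 2.32 -3.614
vertex 0.03 2.891 -3.441
vertex 0.195 2.335 -3.25
endloop
endfacet
facet normal -0.278 -0.925 0.261
outer loop
vertex -0.097 2.32 -3.614
vertex 0.195 2.335 -3.25
vertex -0.99 2.869 -2.619
endloop
endfacet
facet normal 0.779 0.016 -0.627
outer loop
vertex 0.195 2.335 -3.25
vertex 0.03 2.891 -3.441
vertex 0.391 2.676 -2.998
endloop
endfacet
facet normal 0.121 -0.634 0.764
outer loop
vertex 0.195 2.335 -3.25
vertex 0.391 2.676 -2.998
vertex -0.99 2.869 -2.619
endloop
endfacet
facet normal -0.820 -0.439 -0.367
outer loop
vertex -1.86 -0.495 -2.976
vertex -2.156 -0.269 -2.585
vertex -2.085 -0.01 -3.053
endloop
endfacet
facet normal 0.585 0.144 -0.798
outer loop
vertex -1.86 -0.495 -2.976
vertex -2.085 -0.01 -3.053
vertex -0.664 0.529 -1.915
endloop
endfacet
facet normal -0.820 -0.439 -0.367
outer loop
vertex -2.085 -0.01 -3.053
vertex -2.156 -0.269 -2.585
vertex -2.381 0.216 -2.662
endloop
endfacet
facet normal 0.046 0.879 -0.474
outer loop
vertex -2.085 -0.01 -3.053
vertex -2.381 0.216 -2.662
vertex -0.664 0.529 -1.915
endloop
endfacet
facet normal -0.820 -0.439 -0.368
outer loop
vertex -2.381 0.216 -2.662
vertex -2.156 -0.269 -2.585
vertex -2.452 -0.044 -2.194
endloop
endfacet
facet normal -0.336 0.844 0.418
outer loop
vertex -2.381 0.216 -2.662
vertex -2.452 -0.044 -2.194
vertex -0.664 0.529 -1.915
endloop
endfacet
facet normal -0.820 -0.438 -0.369
outer loop
vertex -2.452 -0.044 -2.194
vertex -2.156 -0.269 -2.585
vertex -2.228 -0.528 -2.117
endloop
endfacet
facet normal -0.177 0.074 0.981
outer loop
vertex -2.452 -0.044 -2.194
vertex -2.228 -0.528 -2.117
vertex -0.664 0.529 -1.915
endloop
endfacet
facet normal -0.819 -0.439 -0.369
outer loop
vertex -2.228 -0.528 -2.117
vertex -2.156 -0.269 -2.585
vertex -1.931 -0.754 -2.508
endloop
endfacet
facet normal 0.362 -0.661 0.657
outer loop
vertex -2.228 -0.528 -2.117
vertex -1.931 -0.754 -2.508
vertex -0.664 0.529 -1.915
endloop
endfacet
facet normal -0.820 -0.439 -0.367
outer loop
vertex -1.931 -0.754 -2.508
vertex -2.156 -0.269 -2.585
vertex -1.86 -0.495 -2.976
endloop
endfacet
facet normal 0.744 -0.626 -0.234
outer loop
vertex -1.931 -0.754 -2.508
vertex -1.86 -0.495 -2.976
vertex -0.664 0.529 -1.915
endloop
endfacet
facet normal -0.737 0.085 -0.670
outer loop
vertex -3.087 2.694 -4.285
vertex -3.542 2.282 -3.837
vertex -3.521 3.038 -3.764
endloop
endfacet
facet normal 0.605 0.796 -0.022
outer loop
vertex -3.087 2.694 -4.285
vertex -3.521 3.038 -3.764
vertex -2.298 2.138 -2.703
endloop
endfacet
facet normal -0.736 0.085 -0.672
outer loop
vertex -3.521 3.038 -3.764
vertex -3.542 2.282 -3.837
vertex -3.977 2.625 -3.317
endloop
endfacet
facet normal -0.026 0.747 0.664
outer loop
vertex -3.521 3.038 -3.764
vertex -3.977 2.625 -3.317
vertex -2.298 2.138 -2.703
endloop
endfacet
facet normal -0.736 0.085 -0.672
outer loop
vertex -3.977 2.625 -3.317
vertex -3.542 2.282 -3.837
vertex -3.998 1.869 -3.39
endloop
endfacet
facet normal -0.363 -0.080 0.929
outer loop
vertex -3.977 2.625 -3.317
vertex -3.998 1.869 -3.39
vertex -2.298 2.138 -2.703
endloop
endfacet
facet normal -0.736 0.085 -0.672
outer loop
vertex -3.998 1.869 -3.39
vertex -3.542 2.282 -3.837
vertex -3.563 1.526 -3.91
endloop
endfacet
facet normal -0.070 -0.858 0.508
outer loop
vertex -3.998 1.869 -3.39
vertex -3.563 1.526 -3.91
vertex -2.298 2.138 -2.703
endloop
endfacet
facet normal -0.736 0.085 -0.672
outer loop
vertex -3.563 1.526 -3.91
vertex -3.542 2.282 -3.837
vertex -3.107 1.938 -4.357
endloop
endfacet
facet normal 0.560 -0.810 -0.176
outer loop
vertex -3.563 1.526 -3.91
vertex -3.107 1.938 -4.357
vertex -2.298 2.138 -2.703
endloop
endfacet
facet normal -0.736 0.083 -0.671
outer loop
vertex -3.107 1.938 -4.357
vertex -3.542 2.282 -3.837
vertex -3.087 2.694 -4.285
endloop
endfacet
facet normal 0.897 0.018 -0.441
outer loop
vertex -3.107 1.938 -4.357
vertex -3.087 2.694 -4.285
vertex -2.298 2.138 -2.703
endloop
endfacet

endsolid


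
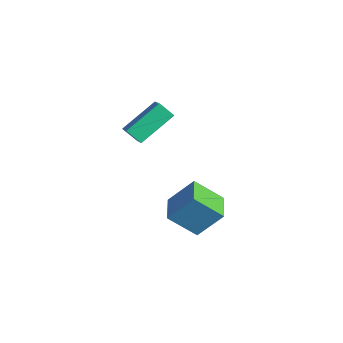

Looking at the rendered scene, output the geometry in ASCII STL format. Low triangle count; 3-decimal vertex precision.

solid 
facet normal -0.884 0.468 0.013
outer loop
vertex -2.393 -0.722 -2.763
vertex -1.885 0.205 -1.562
vertex -1.843 0.346 -3.82
endloop
endfacet
facet normal -0.318 -0.579 -0.751
outer loop
vertex -0.615 -0.305 -3.838
vertex -2.393 -0.722 -2.763
vertex -1.843 0.346 -3.82
endloop
endfacet
facet normal -0.884 0.468 0.013
outer loop
vertex -1.843 0.346 -3.82
vertex -1.885 0.205 -1.562
vertex -1.335 1.273 -2.619
endloop
endfacet
facet normal 0.344 0.667 -0.661
outer loop
vertex -1.335 1.273 -2.619
vertex -0.615 -0.305 -3.838
vertex -1.843 0.346 -3.82
endloop
endfacet
facet normal -0.344 -0.667 0.661
outer loop
vertex -2.393 -0.722 -2.763
vertex -0.657 -0.446 -1.58
vertex -1.885 0.205 -1.562
endloop
endfacet
facet normal -0.318 -0.579 -0.751
outer loop
vertex -1.165 -1.373 -2.781
vertex -2.393 -0.722 -2.763
vertex -0.615 -0.305 -3.838
endloop
endfacet
facet normal -0.344 -0.667 0.661
outer loop
vertex -1.165 -1.373 -2.781
vertex -0.657 -0.446 -1.58
vertex -2.393 -0.722 -2.763
endloop
endfacet
facet normal 0.318 0.579 0.751
outer loop
vertex -1.885 0.205 -1.562
vertex -0.657 -0.446 -1.58
vertex -1.335 1.273 -2.619
endloop
endfacet
facet normal 0.344 0.667 -0.661
outer loop
vertex -0.107 0.622 -2.637
vertex -0.615 -0.305 -3.838
vertex -1.335 1.273 -2.619
endloop
endfacet
facet normal 0.318 0.579 0.751
outer loop
vertex -1.335 1.273 -2.619
vertex -0.657 -0.446 -1.58
vertex -0.107 0.622 -2.637
endloop
endfacet
facet normal 0.884 -0.468 -0.013
outer loop
vertex -0.107 0.622 -2.637
vertex -1.165 -1.373 -2.781
vertex -0.615 -0.305 -3.838
endloop
endfacet
facet normal 0.884 -0.468 -0.013
outer loop
vertex -0.657 -0.446 -1.58
vertex -1.165 -1.373 -2.781
vertex -0.107 0.622 -2.637
endloop
endfacet
facet normal -0.557 -0.502 0.661
outer loop
vertex -2.71 -2.378 1.824
vertex -2.889 -0.834 2.845
vertex -3.699 -2.088 1.211
endloop
endfacet
facet normal 0.097 -0.830 -0.549
outer loop
vertex -3.231 -1.666 0.655
vertex -2.71 -2.378 1.824
vertex -3.699 -2.088 1.211
endloop
endfacet
facet normal -0.558 -0.502 0.661
outer loop
vertex -3.699 -2.088 1.211
vertex -2.889 -0.834 2.845
vertex -3.878 -0.543 2.232
endloop
endfacet
facet normal -0.825 0.242 -0.511
outer loop
vertex -3.878 -0.543 2.232
vertex -3.231 -1.666 0.655
vertex -3.699 -2.088 1.211
endloop
endfacet
facet normal 0.825 -0.242 0.511
outer loop
vertex -2.71 -2.378 1.824
vertex -2.421 -0.412 2.289
vertex -2.889 -0.834 2.845
endloop
endfacet
facet normal 0.096 -0.831 -0.549
outer loop
vertex -2.242 -1.957 1.268
vertex -2.71 -2.378 1.824
vertex -3.231 -1.666 0.655
endloop
endfacet
facet normal 0.825 -0.242 0.511
outer loop
vertex -2.242 -1.957 1.268
vertex -2.421 -0.412 2.289
vertex -2.71 -2.378 1.824
endloop
endfacet
facet normal -0.096 0.830 0.549
outer loop
vertex -2.889 -0.834 2.845
vertex -2.421 -0.412 2.289
vertex -3.878 -0.543 2.232
endloop
endfacet
facet normal -0.825 0.242 -0.511
outer loop
vertex -3.41 -0.122 1.676
vertex -3.231 -1.666 0.655
vertex -3.878 -0.543 2.232
endloop
endfacet
facet normal -0.096 0.831 0.548
outer loop
vertex -3.878 -0.543 2.232
vertex -2.421 -0.412 2.289
vertex -3.41 -0.122 1.676
endloop
endfacet
facet normal 0.558 0.502 -0.661
outer loop
vertex -3.41 -0.122 1.676
vertex -2.242 -1.957 1.268
vertex -3.231 -1.666 0.655
endloop
endfacet
facet normal 0.557 0.502 -0.662
outer loop
vertex -2.421 -0.412 2.289
vertex -2.242 -1.957 1.268
vertex -3.41 -0.122 1.676
endloop
endfacet

endsolid


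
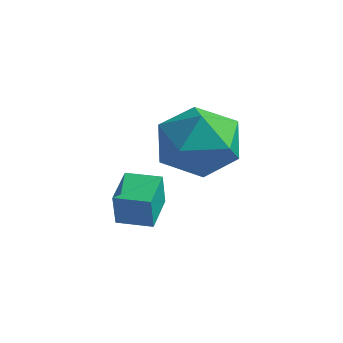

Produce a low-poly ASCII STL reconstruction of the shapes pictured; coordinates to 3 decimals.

solid 
facet normal -0.848 -0.527 -0.058
outer loop
vertex -1.164 -3.281 2.976
vertex -0.544 -4.229 2.523
vertex -0.696 -4.118 3.729
endloop
endfacet
facet normal -0.876 -0.059 0.479
outer loop
vertex -1.164 -3.281 2.976
vertex -0.696 -4.118 3.729
vertex -0.621 -2.934 4.011
endloop
endfacet
facet normal -0.777 0.594 0.209
outer loop
vertex -1.164 -3.281 2.976
vertex -0.621 -2.934 4.011
vertex -0.423 -2.313 2.981
endloop
endfacet
facet normal -0.688 0.529 -0.496
outer loop
vertex -1.164 -3.281 2.976
vertex -0.423 -2.313 2.981
vertex -0.375 -3.113 2.061
endloop
endfacet
facet normal -0.732 -0.163 -0.661
outer loop
vertex -1.164 -3.281 2.976
vertex -0.375 -3.113 2.061
vertex -0.544 -4.229 2.523
endloop
endfacet
facet normal -0.333 -0.198 0.922
outer loop
vertex -0.621 -2.934 4.011
vertex -0.696 -4.118 3.729
vertex 0.335 -3.667 4.199
endloop
endfacet
facet normal -0.288 -0.956 0.052
outer loop
vertex -0.696 -4.118 3.729
vertex -0.544 -4.229 2.523
vertex 0.383 -4.467 3.279
endloop
endfacet
facet normal -0.100 -0.368 -0.925
outer loop
vertex -0.544 -4.229 2.523
vertex -0.375 -3.113 2.061
vertex 0.581 -3.846 2.249
endloop
endfacet
facet normal -0.030 0.753 -0.657
outer loop
vertex -0.375 -3.113 2.061
vertex -0.423 -2.313 2.981
vertex 0.656 -2.662 2.531
endloop
endfacet
facet normal -0.174 0.858 0.484
outer loop
vertex -0.423 -2.313 2.981
vertex -0.621 -2.934 4.011
vertex 0.504 -2.551 3.737
endloop
endfacet
facet normal 0.688 -0.529 0.496
outer loop
vertex 1.124 -3.499 3.284
vertex 0.335 -3.667 4.199
vertex 0.383 -4.467 3.279
endloop
endfacet
facet normal 0.777 -0.594 -0.209
outer loop
vertex 1.124 -3.499 3.284
vertex 0.383 -4.467 3.279
vertex 0.581 -3.846 2.249
endloop
endfacet
facet normal 0.876 0.059 -0.479
outer loop
vertex 1.124 -3.499 3.284
vertex 0.581 -3.846 2.249
vertex 0.656 -2.662 2.531
endloop
endfacet
facet normal 0.848 0.527 0.058
outer loop
vertex 1.124 -3.499 3.284
vertex 0.656 -2.662 2.531
vertex 0.504 -2.551 3.737
endloop
endfacet
facet normal 0.732 0.163 0.661
outer loop
vertex 1.124 -3.499 3.284
vertex 0.504 -2.551 3.737
vertex 0.335 -3.667 4.199
endloop
endfacet
facet normal 0.030 -0.753 0.657
outer loop
vertex 0.383 -4.467 3.279
vertex 0.335 -3.667 4.199
vertex -0.696 -4.118 3.729
endloop
endfacet
facet normal 0.174 -0.858 -0.484
outer loop
vertex 0.581 -3.846 2.249
vertex 0.383 -4.467 3.279
vertex -0.544 -4.229 2.523
endloop
endfacet
facet normal 0.333 0.198 -0.922
outer loop
vertex 0.656 -2.662 2.531
vertex 0.581 -3.846 2.249
vertex -0.375 -3.113 2.061
endloop
endfacet
facet normal 0.288 0.956 -0.052
outer loop
vertex 0.504 -2.551 3.737
vertex 0.656 -2.662 2.531
vertex -0.423 -2.313 2.981
endloop
endfacet
facet normal 0.100 0.368 0.925
outer loop
vertex 0.335 -3.667 4.199
vertex 0.504 -2.551 3.737
vertex -0.621 -2.934 4.011
endloop
endfacet
facet normal -0.859 -0.511 0.028
outer loop
vertex -1.63 -4.813 1.107
vertex -2.191 -3.848 1.49
vertex -1.84 -4.518 0.058
endloop
endfacet
facet normal 0.475 -0.818 -0.325
outer loop
vertex -0.989 -4.012 0.03
vertex -1.63 -4.813 1.107
vertex -1.84 -4.518 0.058
endloop
endfacet
facet normal -0.859 -0.511 0.028
outer loop
vertex -1.84 -4.518 0.058
vertex -2.191 -3.848 1.49
vertex -2.401 -3.553 0.441
endloop
endfacet
facet normal -0.189 0.265 -0.945
outer loop
vertex -2.401 -3.553 0.441
vertex -0.989 -4.012 0.03
vertex -1.84 -4.518 0.058
endloop
endfacet
facet normal 0.189 -0.265 0.945
outer loop
vertex -1.63 -4.813 1.107
vertex -1.34 -3.342 1.462
vertex -2.191 -3.848 1.49
endloop
endfacet
facet normal 0.475 -0.818 -0.325
outer loop
vertex -0.779 -4.307 1.079
vertex -1.63 -4.813 1.107
vertex -0.989 -4.012 0.03
endloop
endfacet
facet normal 0.189 -0.265 0.945
outer loop
vertex -0.779 -4.307 1.079
vertex -1.34 -3.342 1.462
vertex -1.63 -4.813 1.107
endloop
endfacet
facet normal -0.475 0.818 0.325
outer loop
vertex -2.191 -3.848 1.49
vertex -1.34 -3.342 1.462
vertex -2.401 -3.553 0.441
endloop
endfacet
facet normal -0.189 0.265 -0.945
outer loop
vertex -1.55 -3.047 0.413
vertex -0.989 -4.012 0.03
vertex -2.401 -3.553 0.441
endloop
endfacet
facet normal -0.475 0.818 0.325
outer loop
vertex -2.401 -3.553 0.441
vertex -1.34 -3.342 1.462
vertex -1.55 -3.047 0.413
endloop
endfacet
facet normal 0.859 0.511 -0.028
outer loop
vertex -1.55 -3.047 0.413
vertex -0.779 -4.307 1.079
vertex -0.989 -4.012 0.03
endloop
endfacet
facet normal 0.859 0.511 -0.028
outer loop
vertex -1.34 -3.342 1.462
vertex -0.779 -4.307 1.079
vertex -1.55 -3.047 0.413
endloop
endfacet

endsolid


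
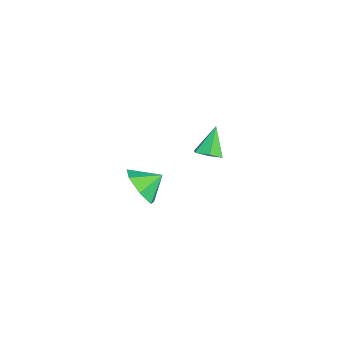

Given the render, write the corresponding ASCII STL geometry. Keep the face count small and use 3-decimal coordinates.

solid 
facet normal 0.565 -0.197 -0.801
outer loop
vertex -1.118 1.435 1.272
vertex -1.719 1.366 0.865
vertex -1.397 2.018 0.932
endloop
endfacet
facet normal 0.466 0.601 0.649
outer loop
vertex -1.118 1.435 1.272
vertex -1.397 2.018 0.932
vertex -2.601 1.674 2.115
endloop
endfacet
facet normal 0.565 -0.196 -0.802
outer loop
vertex -1.397 2.018 0.932
vertex -1.719 1.366 0.865
vertex -1.999 1.949 0.525
endloop
endfacet
facet normal -0.180 0.978 0.101
outer loop
vertex -1.397 2.018 0.932
vertex -1.999 1.949 0.525
vertex -2.601 1.674 2.115
endloop
endfacet
facet normal 0.565 -0.196 -0.802
outer loop
vertex -1.999 1.949 0.525
vertex -1.719 1.366 0.865
vertex -2.321 1.297 0.458
endloop
endfacet
facet normal -0.858 0.449 -0.247
outer loop
vertex -1.999 1.949 0.525
vertex -2.321 1.297 0.458
vertex -2.601 1.674 2.115
endloop
endfacet
facet normal 0.564 -0.198 -0.801
outer loop
vertex -2.321 1.297 0.458
vertex -1.719 1.366 0.865
vertex -2.042 0.715 0.798
endloop
endfacet
facet normal -0.890 -0.454 -0.047
outer loop
vertex -2.321 1.297 0.458
vertex -2.042 0.715 0.798
vertex -2.601 1.674 2.115
endloop
endfacet
facet normal 0.564 -0.198 -0.801
outer loop
vertex -2.042 0.715 0.798
vertex -1.719 1.366 0.865
vertex -1.44 0.784 1.205
endloop
endfacet
facet normal -0.244 -0.830 0.501
outer loop
vertex -2.042 0.715 0.798
vertex -1.44 0.784 1.205
vertex -2.601 1.674 2.115
endloop
endfacet
facet normal 0.565 -0.197 -0.801
outer loop
vertex -1.44 0.784 1.205
vertex -1.719 1.366 0.865
vertex -1.118 1.435 1.272
endloop
endfacet
facet normal 0.434 -0.302 0.849
outer loop
vertex -1.44 0.784 1.205
vertex -1.118 1.435 1.272
vertex -2.601 1.674 2.115
endloop
endfacet
facet normal 0.284 -0.815 -0.505
outer loop
vertex 4.584 -0.799 3.046
vertex 3.729 -1.296 3.367
vertex 3.861 -0.72 2.512
endloop
endfacet
facet normal 0.221 0.962 -0.157
outer loop
vertex 4.584 -0.799 3.046
vertex 3.861 -0.72 2.512
vertex 3.411 -0.384 3.933
endloop
endfacet
facet normal 0.285 -0.815 -0.505
outer loop
vertex 3.861 -0.72 2.512
vertex 3.729 -1.296 3.367
vertex 3.039 -1.075 2.621
endloop
endfacet
facet normal -0.411 0.850 -0.331
outer loop
vertex 3.861 -0.72 2.512
vertex 3.039 -1.075 2.621
vertex 3.411 -0.384 3.933
endloop
endfacet
facet normal 0.285 -0.815 -0.505
outer loop
vertex 3.039 -1.075 2.621
vertex 3.729 -1.296 3.367
vertex 2.736 -1.597 3.293
endloop
endfacet
facet normal -0.871 0.491 -0.012
outer loop
vertex 3.039 -1.075 2.621
vertex 2.736 -1.597 3.293
vertex 3.411 -0.384 3.933
endloop
endfacet
facet normal 0.285 -0.815 -0.505
outer loop
vertex 2.736 -1.597 3.293
vertex 3.729 -1.296 3.367
vertex 3.182 -1.892 4.02
endloop
endfacet
facet normal -0.813 0.156 0.562
outer loop
vertex 2.736 -1.597 3.293
vertex 3.182 -1.892 4.02
vertex 3.411 -0.384 3.933
endloop
endfacet
facet normal 0.285 -0.815 -0.505
outer loop
vertex 3.182 -1.892 4.02
vertex 3.729 -1.296 3.367
vertex 4.039 -1.739 4.256
endloop
endfacet
facet normal -0.280 0.098 0.955
outer loop
vertex 3.182 -1.892 4.02
vertex 4.039 -1.739 4.256
vertex 3.411 -0.384 3.933
endloop
endfacet
facet normal 0.284 -0.815 -0.505
outer loop
vertex 4.039 -1.739 4.256
vertex 3.729 -1.296 3.367
vertex 4.663 -1.252 3.822
endloop
endfacet
facet normal 0.327 0.360 0.874
outer loop
vertex 4.039 -1.739 4.256
vertex 4.663 -1.252 3.822
vertex 3.411 -0.384 3.933
endloop
endfacet
facet normal 0.284 -0.815 -0.505
outer loop
vertex 4.663 -1.252 3.822
vertex 3.729 -1.296 3.367
vertex 4.584 -0.799 3.046
endloop
endfacet
facet normal 0.550 0.745 0.379
outer loop
vertex 4.663 -1.252 3.822
vertex 4.584 -0.799 3.046
vertex 3.411 -0.384 3.933
endloop
endfacet

endsolid


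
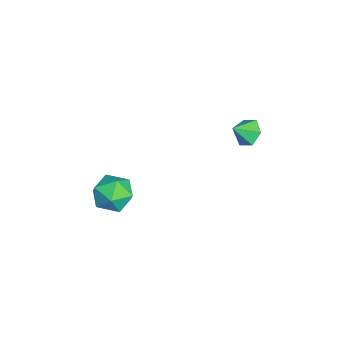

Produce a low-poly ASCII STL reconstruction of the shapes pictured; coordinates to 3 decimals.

solid 
facet normal -0.321 0.698 -0.641
outer loop
vertex 2.291 4.067 1.709
vertex 1.845 3.461 1.272
vertex 1.468 3.89 1.928
endloop
endfacet
facet normal 0.214 0.192 0.958
outer loop
vertex 2.291 4.067 1.709
vertex 1.468 3.89 1.928
vertex 2.215 2.659 2.008
endloop
endfacet
facet normal -0.321 0.698 -0.641
outer loop
vertex 1.468 3.89 1.928
vertex 1.845 3.461 1.272
vertex 1.022 3.284 1.491
endloop
endfacet
facet normal -0.490 -0.243 0.837
outer loop
vertex 1.468 3.89 1.928
vertex 1.022 3.284 1.491
vertex 2.215 2.659 2.008
endloop
endfacet
facet normal -0.321 0.698 -0.641
outer loop
vertex 1.022 3.284 1.491
vertex 1.845 3.461 1.272
vertex 1.4 2.855 0.835
endloop
endfacet
facet normal -0.528 -0.817 0.230
outer loop
vertex 1.022 3.284 1.491
vertex 1.4 2.855 0.835
vertex 2.215 2.659 2.008
endloop
endfacet
facet normal -0.321 0.698 -0.640
outer loop
vertex 1.4 2.855 0.835
vertex 1.845 3.461 1.272
vertex 2.223 3.032 0.615
endloop
endfacet
facet normal 0.138 -0.957 -0.255
outer loop
vertex 1.4 2.855 0.835
vertex 2.223 3.032 0.615
vertex 2.215 2.659 2.008
endloop
endfacet
facet normal -0.322 0.697 -0.641
outer loop
vertex 2.223 3.032 0.615
vertex 1.845 3.461 1.272
vertex 2.668 3.639 1.052
endloop
endfacet
facet normal 0.843 -0.521 -0.135
outer loop
vertex 2.223 3.032 0.615
vertex 2.668 3.639 1.052
vertex 2.215 2.659 2.008
endloop
endfacet
facet normal -0.322 0.698 -0.640
outer loop
vertex 2.668 3.639 1.052
vertex 1.845 3.461 1.272
vertex 2.291 4.067 1.709
endloop
endfacet
facet normal 0.881 0.053 0.471
outer loop
vertex 2.668 3.639 1.052
vertex 2.291 4.067 1.709
vertex 2.215 2.659 2.008
endloop
endfacet
facet normal -0.143 0.990 -0.002
outer loop
vertex 2.598 -2.408 -3.444
vertex 2.088 -2.479 -2.338
vertex 3.291 -2.306 -2.445
endloop
endfacet
facet normal 0.434 0.815 -0.385
outer loop
vertex 2.598 -2.408 -3.444
vertex 3.291 -2.306 -2.445
vertex 3.682 -2.963 -3.395
endloop
endfacet
facet normal 0.229 0.367 -0.902
outer loop
vertex 2.598 -2.408 -3.444
vertex 3.682 -2.963 -3.395
vertex 2.722 -3.542 -3.874
endloop
endfacet
facet normal -0.475 0.266 -0.839
outer loop
vertex 2.598 -2.408 -3.444
vertex 2.722 -3.542 -3.874
vertex 1.737 -3.243 -3.221
endloop
endfacet
facet normal -0.704 0.651 -0.283
outer loop
vertex 2.598 -2.408 -3.444
vertex 1.737 -3.243 -3.221
vertex 2.088 -2.479 -2.338
endloop
endfacet
facet normal 0.885 0.464 0.044
outer loop
vertex 3.682 -2.963 -3.395
vertex 3.291 -2.306 -2.445
vertex 3.843 -3.377 -2.259
endloop
endfacet
facet normal -0.049 0.747 0.663
outer loop
vertex 3.291 -2.306 -2.445
vertex 2.088 -2.479 -2.338
vertex 2.858 -3.078 -1.606
endloop
endfacet
facet normal -0.958 0.199 0.208
outer loop
vertex 2.088 -2.479 -2.338
vertex 1.737 -3.243 -3.221
vertex 1.898 -3.657 -2.085
endloop
endfacet
facet normal -0.586 -0.422 -0.691
outer loop
vertex 1.737 -3.243 -3.221
vertex 2.722 -3.542 -3.874
vertex 2.289 -4.314 -3.035
endloop
endfacet
facet normal 0.552 -0.259 -0.793
outer loop
vertex 2.722 -3.542 -3.874
vertex 3.682 -2.963 -3.395
vertex 3.492 -4.141 -3.142
endloop
endfacet
facet normal 0.475 -0.266 0.839
outer loop
vertex 2.982 -4.212 -2.036
vertex 3.843 -3.377 -2.259
vertex 2.858 -3.078 -1.606
endloop
endfacet
facet normal -0.229 -0.367 0.902
outer loop
vertex 2.982 -4.212 -2.036
vertex 2.858 -3.078 -1.606
vertex 1.898 -3.657 -2.085
endloop
endfacet
facet normal -0.434 -0.815 0.385
outer loop
vertex 2.982 -4.212 -2.036
vertex 1.898 -3.657 -2.085
vertex 2.289 -4.314 -3.035
endloop
endfacet
facet normal 0.143 -0.990 0.002
outer loop
vertex 2.982 -4.212 -2.036
vertex 2.289 -4.314 -3.035
vertex 3.492 -4.141 -3.142
endloop
endfacet
facet normal 0.704 -0.651 0.283
outer loop
vertex 2.982 -4.212 -2.036
vertex 3.492 -4.141 -3.142
vertex 3.843 -3.377 -2.259
endloop
endfacet
facet normal 0.586 0.422 0.691
outer loop
vertex 2.858 -3.078 -1.606
vertex 3.843 -3.377 -2.259
vertex 3.291 -2.306 -2.445
endloop
endfacet
facet normal -0.552 0.259 0.793
outer loop
vertex 1.898 -3.657 -2.085
vertex 2.858 -3.078 -1.606
vertex 2.088 -2.479 -2.338
endloop
endfacet
facet normal -0.885 -0.464 -0.044
outer loop
vertex 2.289 -4.314 -3.035
vertex 1.898 -3.657 -2.085
vertex 1.737 -3.243 -3.221
endloop
endfacet
facet normal 0.049 -0.747 -0.663
outer loop
vertex 3.492 -4.141 -3.142
vertex 2.289 -4.314 -3.035
vertex 2.722 -3.542 -3.874
endloop
endfacet
facet normal 0.958 -0.199 -0.208
outer loop
vertex 3.843 -3.377 -2.259
vertex 3.492 -4.141 -3.142
vertex 3.682 -2.963 -3.395
endloop
endfacet

endsolid


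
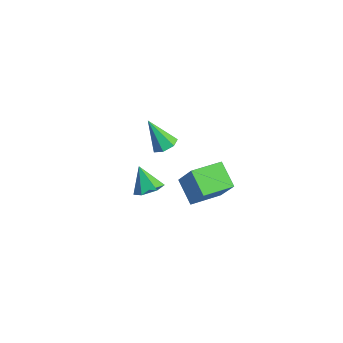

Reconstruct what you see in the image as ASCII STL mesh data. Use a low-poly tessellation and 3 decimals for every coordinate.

solid 
facet normal 0.617 -0.027 -0.786
outer loop
vertex -1.796 1.799 -3.042
vertex -2.465 1.759 -3.566
vertex -2.146 2.514 -3.341
endloop
endfacet
facet normal 0.339 0.499 0.797
outer loop
vertex -1.796 1.799 -3.042
vertex -2.146 2.514 -3.341
vertex -3.415 1.801 -2.354
endloop
endfacet
facet normal 0.617 -0.026 -0.786
outer loop
vertex -2.146 2.514 -3.341
vertex -2.465 1.759 -3.566
vertex -2.814 2.474 -3.864
endloop
endfacet
facet normal -0.284 0.913 0.294
outer loop
vertex -2.146 2.514 -3.341
vertex -2.814 2.474 -3.864
vertex -3.415 1.801 -2.354
endloop
endfacet
facet normal 0.617 -0.027 -0.787
outer loop
vertex -2.814 2.474 -3.864
vertex -2.465 1.759 -3.566
vertex -3.134 1.719 -4.089
endloop
endfacet
facet normal -0.890 0.426 -0.164
outer loop
vertex -2.814 2.474 -3.864
vertex -3.134 1.719 -4.089
vertex -3.415 1.801 -2.354
endloop
endfacet
facet normal 0.617 -0.027 -0.787
outer loop
vertex -3.134 1.719 -4.089
vertex -2.465 1.759 -3.566
vertex -2.784 1.004 -3.79
endloop
endfacet
facet normal -0.871 -0.476 -0.119
outer loop
vertex -3.134 1.719 -4.089
vertex -2.784 1.004 -3.79
vertex -3.415 1.801 -2.354
endloop
endfacet
facet normal 0.617 -0.027 -0.787
outer loop
vertex -2.784 1.004 -3.79
vertex -2.465 1.759 -3.566
vertex -2.115 1.044 -3.267
endloop
endfacet
facet normal -0.248 -0.889 0.385
outer loop
vertex -2.784 1.004 -3.79
vertex -2.115 1.044 -3.267
vertex -3.415 1.801 -2.354
endloop
endfacet
facet normal 0.617 -0.027 -0.786
outer loop
vertex -2.115 1.044 -3.267
vertex -2.465 1.759 -3.566
vertex -1.796 1.799 -3.042
endloop
endfacet
facet normal 0.358 -0.402 0.843
outer loop
vertex -2.115 1.044 -3.267
vertex -1.796 1.799 -3.042
vertex -3.415 1.801 -2.354
endloop
endfacet
facet normal -0.522 -0.037 -0.852
outer loop
vertex 0.113 1.743 -0.39
vertex 0.288 3.485 -0.572
vertex 1.426 1.528 -1.185
endloop
endfacet
facet normal -0.100 -0.990 0.103
outer loop
vertex 2.392 1.595 0.392
vertex 0.113 1.743 -0.39
vertex 1.426 1.528 -1.185
endloop
endfacet
facet normal -0.522 -0.037 -0.852
outer loop
vertex 1.426 1.528 -1.185
vertex 0.288 3.485 -0.572
vertex 1.601 3.269 -1.367
endloop
endfacet
facet normal 0.847 -0.139 -0.513
outer loop
vertex 1.601 3.269 -1.367
vertex 2.392 1.595 0.392
vertex 1.426 1.528 -1.185
endloop
endfacet
facet normal -0.847 0.139 0.513
outer loop
vertex 0.113 1.743 -0.39
vertex 1.254 3.552 1.005
vertex 0.288 3.485 -0.572
endloop
endfacet
facet normal -0.100 -0.990 0.104
outer loop
vertex 1.079 1.811 1.187
vertex 0.113 1.743 -0.39
vertex 2.392 1.595 0.392
endloop
endfacet
facet normal -0.847 0.139 0.513
outer loop
vertex 1.079 1.811 1.187
vertex 1.254 3.552 1.005
vertex 0.113 1.743 -0.39
endloop
endfacet
facet normal 0.100 0.990 -0.103
outer loop
vertex 0.288 3.485 -0.572
vertex 1.254 3.552 1.005
vertex 1.601 3.269 -1.367
endloop
endfacet
facet normal 0.847 -0.139 -0.513
outer loop
vertex 2.567 3.337 0.21
vertex 2.392 1.595 0.392
vertex 1.601 3.269 -1.367
endloop
endfacet
facet normal 0.099 0.990 -0.104
outer loop
vertex 1.601 3.269 -1.367
vertex 1.254 3.552 1.005
vertex 2.567 3.337 0.21
endloop
endfacet
facet normal 0.522 0.037 0.852
outer loop
vertex 2.567 3.337 0.21
vertex 1.079 1.811 1.187
vertex 2.392 1.595 0.392
endloop
endfacet
facet normal 0.522 0.037 0.852
outer loop
vertex 1.254 3.552 1.005
vertex 1.079 1.811 1.187
vertex 2.567 3.337 0.21
endloop
endfacet
facet normal 0.474 0.224 -0.851
outer loop
vertex 0.457 1.217 3.096
vertex -0.135 1.11 2.738
vertex 0.1 1.704 3.025
endloop
endfacet
facet normal 0.461 0.449 0.765
outer loop
vertex 0.457 1.217 3.096
vertex 0.1 1.704 3.025
vertex -0.985 0.71 4.262
endloop
endfacet
facet normal 0.474 0.224 -0.852
outer loop
vertex 0.1 1.704 3.025
vertex -0.135 1.11 2.738
vertex -0.434 1.743 2.738
endloop
endfacet
facet normal -0.206 0.843 0.497
outer loop
vertex 0.1 1.704 3.025
vertex -0.434 1.743 2.738
vertex -0.985 0.71 4.262
endloop
endfacet
facet normal 0.474 0.224 -0.851
outer loop
vertex -0.434 1.743 2.738
vertex -0.135 1.11 2.738
vertex -0.743 1.306 2.451
endloop
endfacet
facet normal -0.835 0.546 0.068
outer loop
vertex -0.434 1.743 2.738
vertex -0.743 1.306 2.451
vertex -0.985 0.71 4.262
endloop
endfacet
facet normal 0.474 0.224 -0.851
outer loop
vertex -0.743 1.306 2.451
vertex -0.135 1.11 2.738
vertex -0.594 0.721 2.38
endloop
endfacet
facet normal -0.955 -0.219 -0.200
outer loop
vertex -0.743 1.306 2.451
vertex -0.594 0.721 2.38
vertex -0.985 0.71 4.262
endloop
endfacet
facet normal 0.475 0.223 -0.851
outer loop
vertex -0.594 0.721 2.38
vertex -0.135 1.11 2.738
vertex -0.1 0.429 2.579
endloop
endfacet
facet normal -0.475 -0.874 -0.104
outer loop
vertex -0.594 0.721 2.38
vertex -0.1 0.429 2.579
vertex -0.985 0.71 4.262
endloop
endfacet
facet normal 0.475 0.223 -0.851
outer loop
vertex -0.1 0.429 2.579
vertex -0.135 1.11 2.738
vertex 0.368 0.65 2.898
endloop
endfacet
facet normal 0.245 -0.927 0.283
outer loop
vertex -0.1 0.429 2.579
vertex 0.368 0.65 2.898
vertex -0.985 0.71 4.262
endloop
endfacet
facet normal 0.475 0.223 -0.851
outer loop
vertex 0.368 0.65 2.898
vertex -0.135 1.11 2.738
vertex 0.457 1.217 3.096
endloop
endfacet
facet normal 0.661 -0.338 0.670
outer loop
vertex 0.368 0.65 2.898
vertex 0.457 1.217 3.096
vertex -0.985 0.71 4.262
endloop
endfacet

endsolid


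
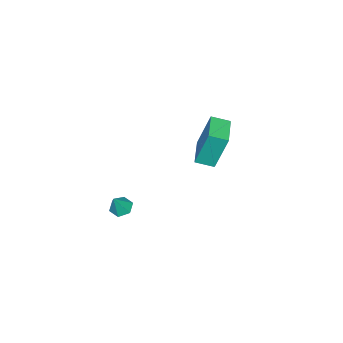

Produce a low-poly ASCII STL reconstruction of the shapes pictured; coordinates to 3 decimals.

solid 
facet normal -0.508 0.808 -0.300
outer loop
vertex -4.959 0.143 1.725
vertex -3.611 0.964 1.653
vertex -4.712 -0.437 -0.257
endloop
endfacet
facet normal -0.853 -0.520 0.046
outer loop
vertex -4.229 -1.204 0.027
vertex -4.959 0.143 1.725
vertex -4.712 -0.437 -0.257
endloop
endfacet
facet normal -0.509 0.807 -0.299
outer loop
vertex -4.712 -0.437 -0.257
vertex -3.611 0.964 1.653
vertex -3.364 0.385 -0.33
endloop
endfacet
facet normal 0.118 -0.278 -0.953
outer loop
vertex -3.364 0.385 -0.33
vertex -4.229 -1.204 0.027
vertex -4.712 -0.437 -0.257
endloop
endfacet
facet normal -0.119 0.278 0.953
outer loop
vertex -4.959 0.143 1.725
vertex -3.128 0.197 1.937
vertex -3.611 0.964 1.653
endloop
endfacet
facet normal -0.853 -0.520 0.045
outer loop
vertex -4.476 -0.625 2.01
vertex -4.959 0.143 1.725
vertex -4.229 -1.204 0.027
endloop
endfacet
facet normal -0.119 0.279 0.953
outer loop
vertex -4.476 -0.625 2.01
vertex -3.128 0.197 1.937
vertex -4.959 0.143 1.725
endloop
endfacet
facet normal 0.853 0.520 -0.046
outer loop
vertex -3.611 0.964 1.653
vertex -3.128 0.197 1.937
vertex -3.364 0.385 -0.33
endloop
endfacet
facet normal 0.119 -0.279 -0.953
outer loop
vertex -2.881 -0.383 -0.045
vertex -4.229 -1.204 0.027
vertex -3.364 0.385 -0.33
endloop
endfacet
facet normal 0.853 0.520 -0.046
outer loop
vertex -3.364 0.385 -0.33
vertex -3.128 0.197 1.937
vertex -2.881 -0.383 -0.045
endloop
endfacet
facet normal 0.508 -0.808 0.299
outer loop
vertex -2.881 -0.383 -0.045
vertex -4.476 -0.625 2.01
vertex -4.229 -1.204 0.027
endloop
endfacet
facet normal 0.508 -0.807 0.300
outer loop
vertex -3.128 0.197 1.937
vertex -4.476 -0.625 2.01
vertex -2.881 -0.383 -0.045
endloop
endfacet
facet normal -0.488 -0.015 -0.873
outer loop
vertex 2.303 -1.235 -0.222
vertex 1.931 -0.868 -0.02
vertex 2.392 -0.685 -0.281
endloop
endfacet
facet normal 0.982 -0.168 -0.085
outer loop
vertex 2.303 -1.235 -0.222
vertex 2.392 -0.685 -0.281
vertex 2.469 -0.852 0.94
endloop
endfacet
facet normal -0.489 -0.014 -0.872
outer loop
vertex 2.392 -0.685 -0.281
vertex 1.931 -0.868 -0.02
vertex 2.021 -0.318 -0.079
endloop
endfacet
facet normal 0.716 0.696 0.050
outer loop
vertex 2.392 -0.685 -0.281
vertex 2.021 -0.318 -0.079
vertex 2.469 -0.852 0.94
endloop
endfacet
facet normal -0.489 -0.014 -0.872
outer loop
vertex 2.021 -0.318 -0.079
vertex 1.931 -0.868 -0.02
vertex 1.56 -0.5 0.182
endloop
endfacet
facet normal -0.068 0.871 0.487
outer loop
vertex 2.021 -0.318 -0.079
vertex 1.56 -0.5 0.182
vertex 2.469 -0.852 0.94
endloop
endfacet
facet normal -0.489 -0.014 -0.872
outer loop
vertex 1.56 -0.5 0.182
vertex 1.931 -0.868 -0.02
vertex 1.471 -1.05 0.241
endloop
endfacet
facet normal -0.588 0.180 0.789
outer loop
vertex 1.56 -0.5 0.182
vertex 1.471 -1.05 0.241
vertex 2.469 -0.852 0.94
endloop
endfacet
facet normal -0.489 -0.014 -0.872
outer loop
vertex 1.471 -1.05 0.241
vertex 1.931 -0.868 -0.02
vertex 1.842 -1.417 0.039
endloop
endfacet
facet normal -0.322 -0.685 0.654
outer loop
vertex 1.471 -1.05 0.241
vertex 1.842 -1.417 0.039
vertex 2.469 -0.852 0.94
endloop
endfacet
facet normal -0.488 -0.015 -0.873
outer loop
vertex 1.842 -1.417 0.039
vertex 1.931 -0.868 -0.02
vertex 2.303 -1.235 -0.222
endloop
endfacet
facet normal 0.462 -0.860 0.217
outer loop
vertex 1.842 -1.417 0.039
vertex 2.303 -1.235 -0.222
vertex 2.469 -0.852 0.94
endloop
endfacet

endsolid
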